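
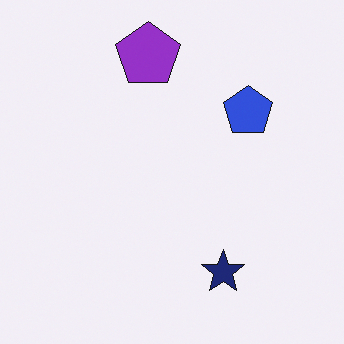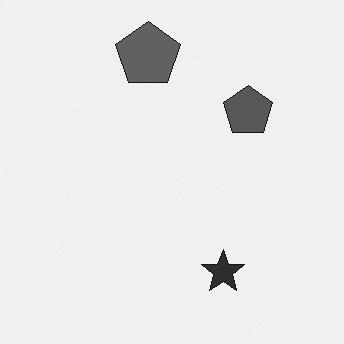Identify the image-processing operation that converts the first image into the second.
Converted to grayscale.

All color is removed — every shape is now a shade of grey.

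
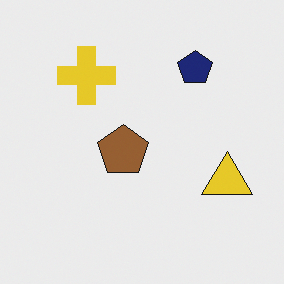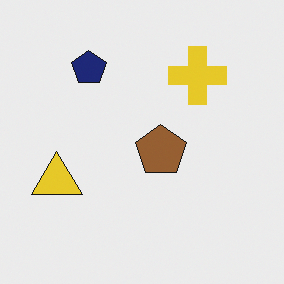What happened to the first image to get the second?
The transformation is: flipped horizontally (left ↔ right).

The yellow triangle is in the right of the first image and the left of the second — shapes on opposite sides of the vertical midline have swapped in a mirror flip.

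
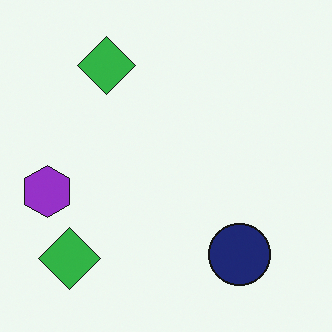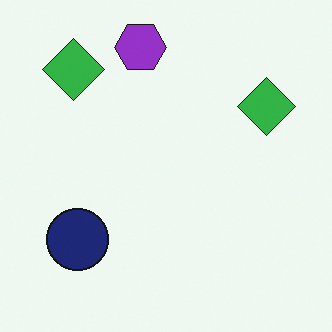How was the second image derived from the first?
Rotated 90° clockwise.

The purple hexagon sits in the left of the first image and the top of the second — consistent with a whole-image 90° clockwise rotation.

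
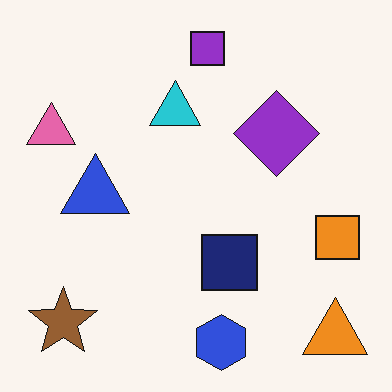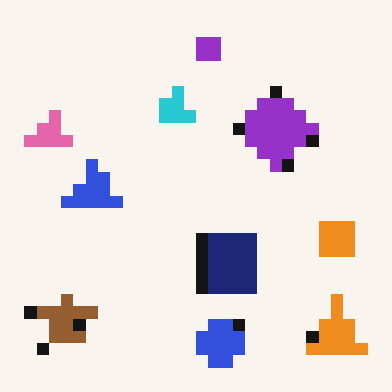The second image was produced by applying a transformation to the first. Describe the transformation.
The transformation is: heavily pixelated into large blocks.

Shapes are reduced to large square blocks; fine edges and outlines are lost — a downscale-then-upscale (mosaic) effect.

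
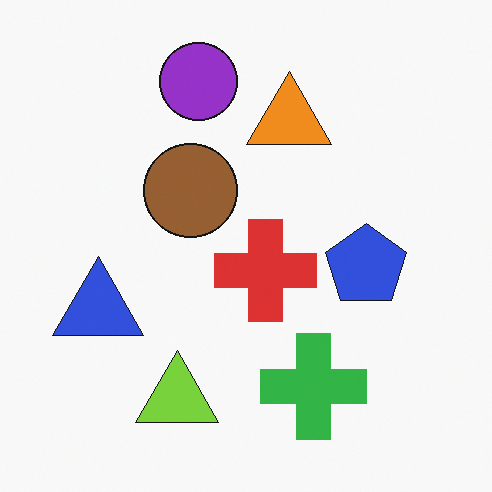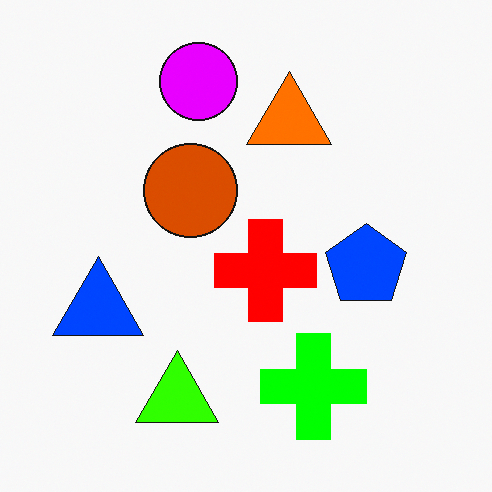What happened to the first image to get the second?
It was heavily oversaturated.

All colors are more vivid — a global saturation change.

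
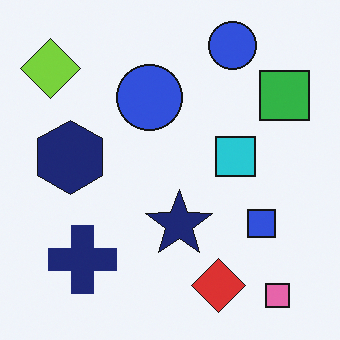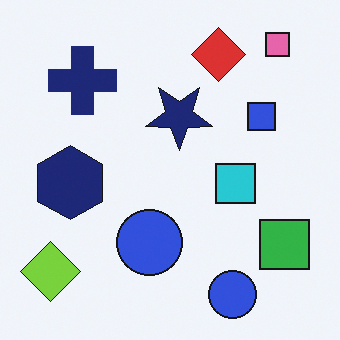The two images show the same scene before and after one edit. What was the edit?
The second image is the first flipped vertically (top ↔ bottom).

The pink square is in the bottom-right of the first image and the top-right of the second — shapes on opposite sides of the horizontal midline have swapped in a mirror flip.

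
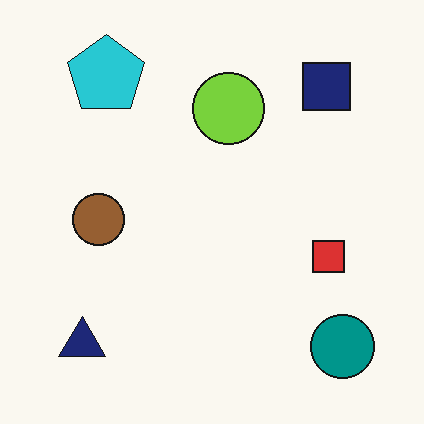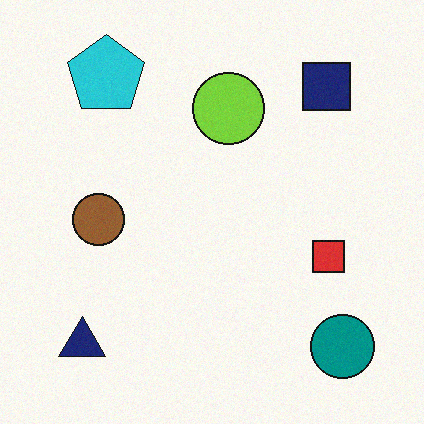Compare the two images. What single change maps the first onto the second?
It was degraded with light additive noise.

Random speckle covers the whole image, including the flat background.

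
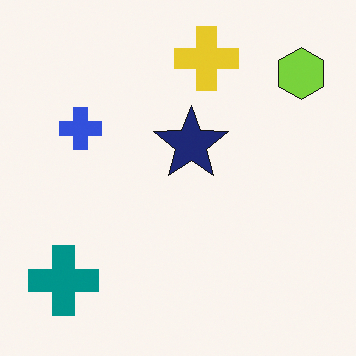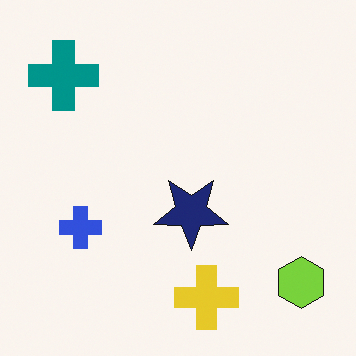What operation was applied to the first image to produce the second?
It was flipped vertically (top ↔ bottom).

The yellow cross is in the top of the first image and the bottom of the second — shapes on opposite sides of the horizontal midline have swapped in a mirror flip.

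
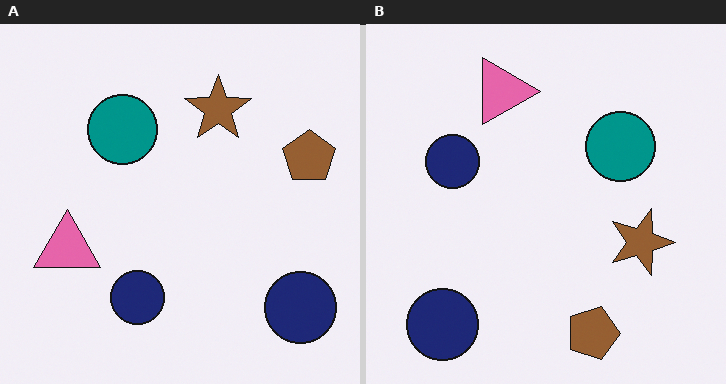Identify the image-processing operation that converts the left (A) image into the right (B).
The image was rotated 90° clockwise.

The brown pentagon sits in the right of the left (A) image and the bottom of the right (B) — consistent with a whole-image 90° clockwise rotation.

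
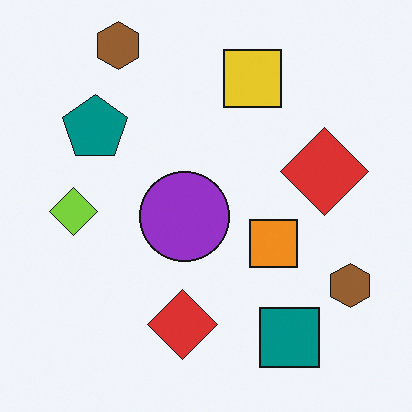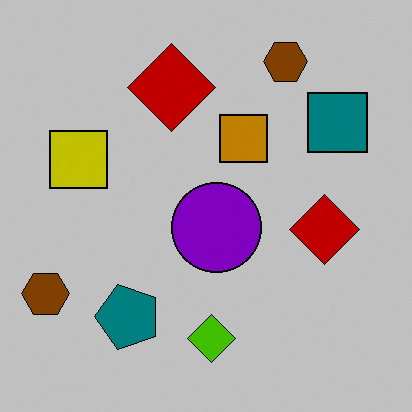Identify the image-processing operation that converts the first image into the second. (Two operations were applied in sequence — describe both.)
The image was rotated 90° counter-clockwise, then aggressively posterized.

The teal square sits in the bottom-right of the first image and the top-right of the second — consistent with a whole-image 90° counter-clockwise rotation. Each flat color has snapped to a coarser quantized level — most visibly, the near-white background has dropped to a flat grey.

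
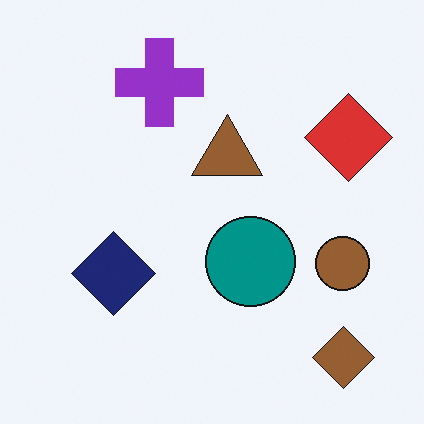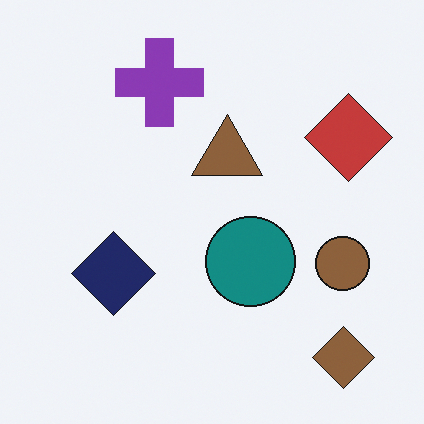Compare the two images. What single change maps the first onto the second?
It was slightly desaturated.

All colors are more muted and greyish — a global saturation change.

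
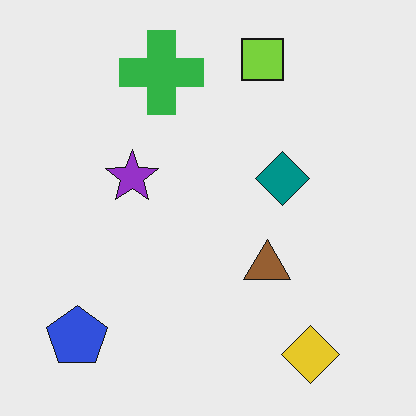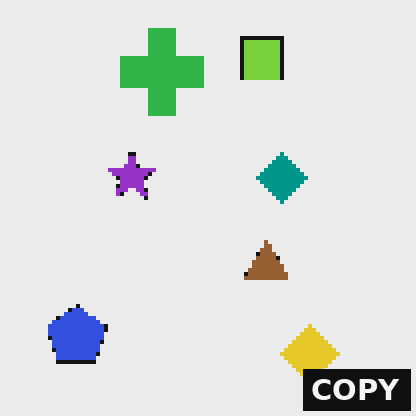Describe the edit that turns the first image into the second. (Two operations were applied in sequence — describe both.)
Mildly pixelated, then watermarked with the text "COPY" in the lower-right corner.

Shapes are reduced to large square blocks; fine edges and outlines are lost — a downscale-then-upscale (mosaic) effect. A dark label reading "COPY" appears in the lower-right corner.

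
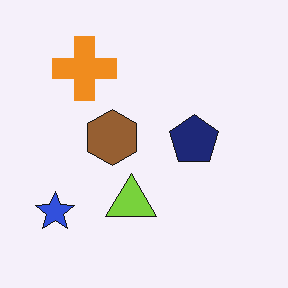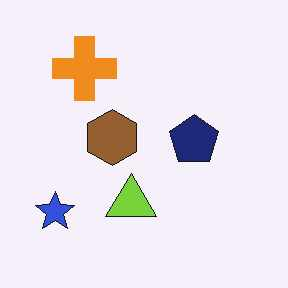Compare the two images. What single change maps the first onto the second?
JPEG-compressed with visible artifacts.

Blocky 8×8 compression artifacts appear around shape edges and the flat background shows ringing — characteristic JPEG degradation.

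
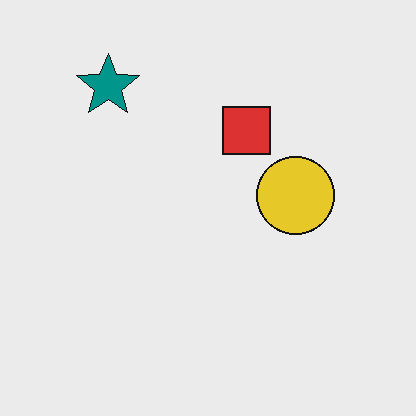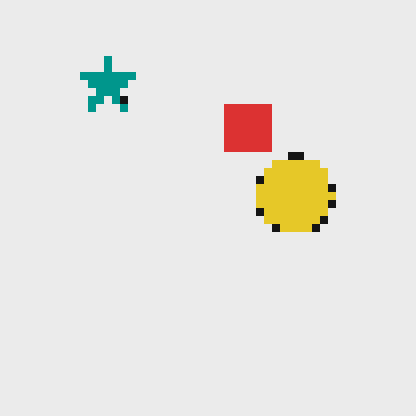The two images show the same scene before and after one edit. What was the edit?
The transformation is: moderately pixelated.

Shapes are reduced to large square blocks; fine edges and outlines are lost — a downscale-then-upscale (mosaic) effect.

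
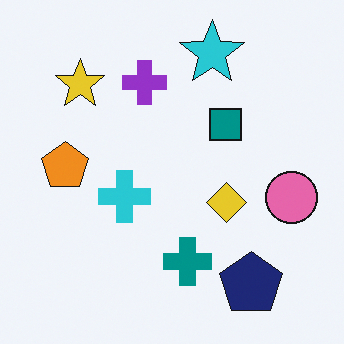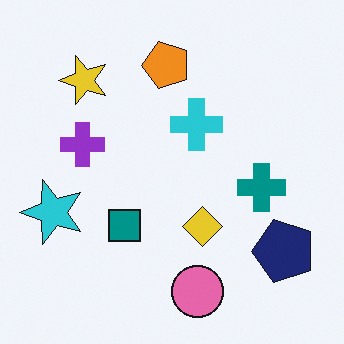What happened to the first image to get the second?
The second image is the first transposed (reflected across the top-left ↔ bottom-right diagonal).

Shapes have swapped their row and column positions — what was in the top-right is now in the bottom-left — a diagonal reflection.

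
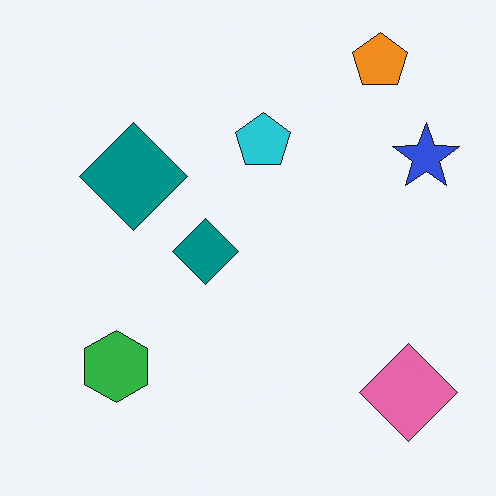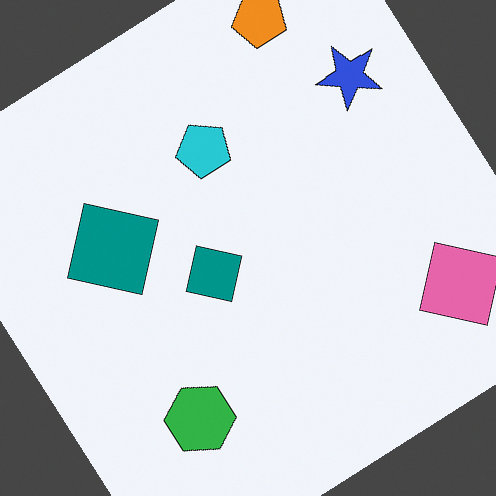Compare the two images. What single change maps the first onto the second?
Rotated counter-clockwise by a large amount — several tens of degrees.

Every shape is tilted by the same angle and the image corners show triangular fill wedges — a whole-image rotation by a non-right angle.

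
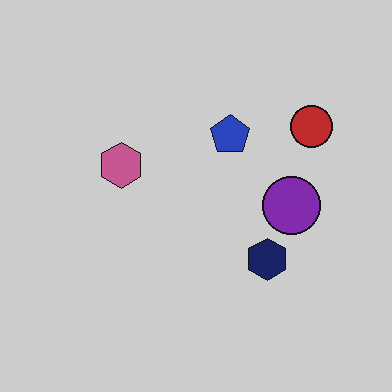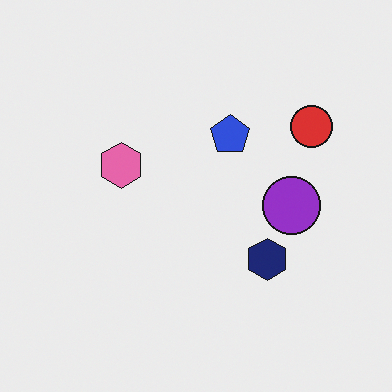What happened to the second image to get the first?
The transformation is: darkened a little.

Every pixel — background and shapes alike — is uniformly darkened.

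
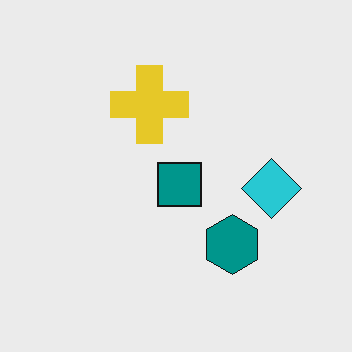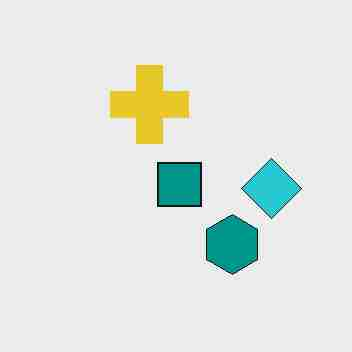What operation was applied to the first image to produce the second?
Degraded with heavy JPEG compression.

Blocky 8×8 compression artifacts appear around shape edges and the flat background shows ringing — characteristic JPEG degradation.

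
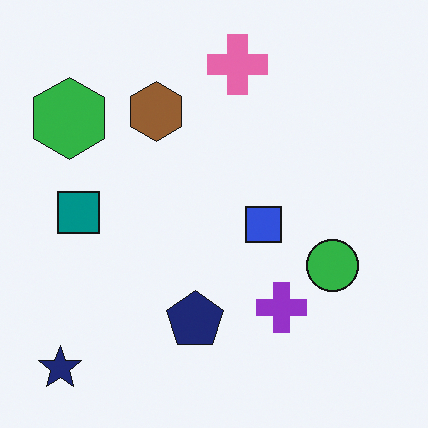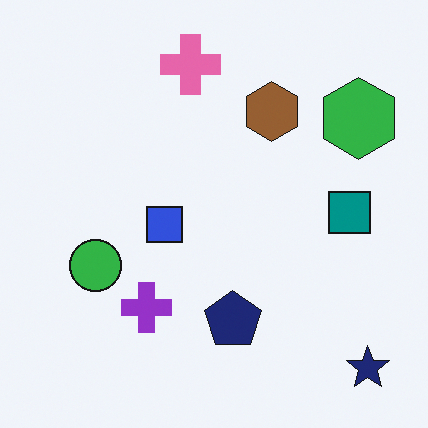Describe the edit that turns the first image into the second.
Flipped horizontally (left ↔ right).

The navy star is in the bottom-left of the first image and the bottom-right of the second — shapes on opposite sides of the vertical midline have swapped in a mirror flip.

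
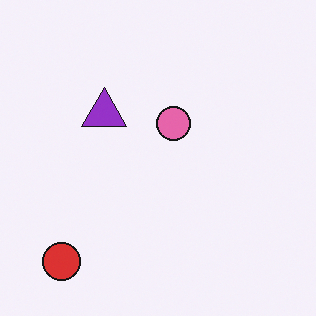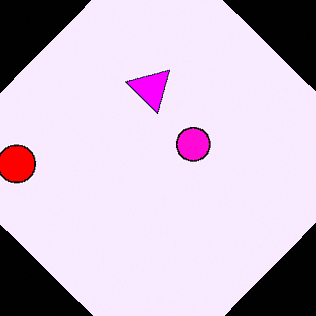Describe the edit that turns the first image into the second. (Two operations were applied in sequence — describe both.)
The transformation is: rotated clockwise by a large amount — several tens of degrees, then heavily oversaturated.

Every shape is tilted by the same angle and the image corners show triangular fill wedges — a whole-image rotation by a non-right angle. All colors are more vivid — a global saturation change.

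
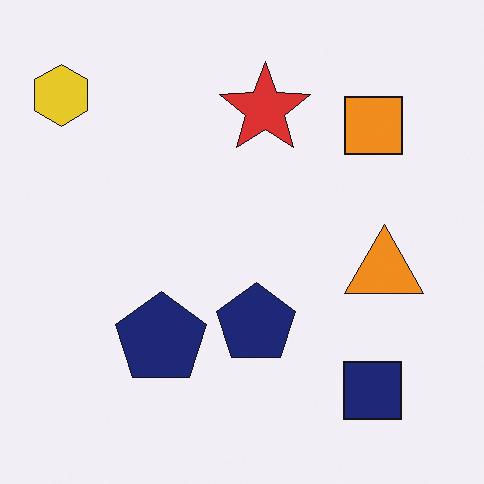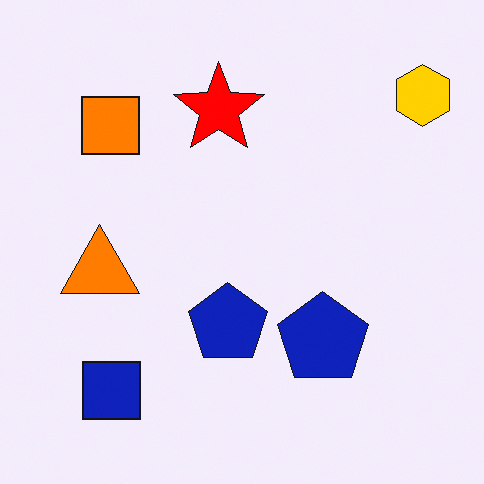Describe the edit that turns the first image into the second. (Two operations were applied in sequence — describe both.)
It was flipped horizontally (left ↔ right), then heavily oversaturated.

The yellow hexagon is in the top-left of the first image and the top-right of the second — shapes on opposite sides of the vertical midline have swapped in a mirror flip. All colors are more vivid — a global saturation change.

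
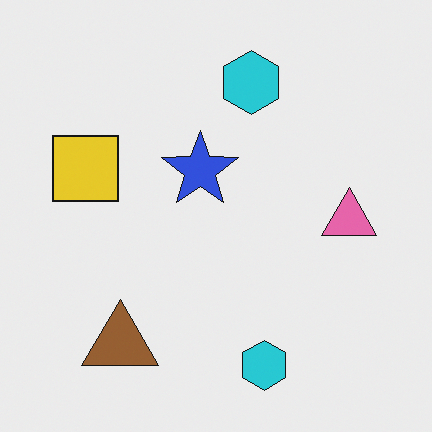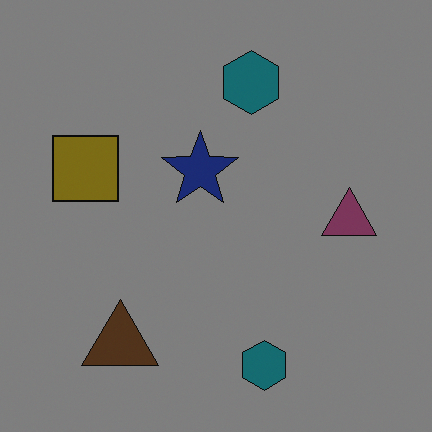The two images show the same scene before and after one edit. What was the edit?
It was noticeably darkened.

Every pixel — background and shapes alike — is uniformly darkened.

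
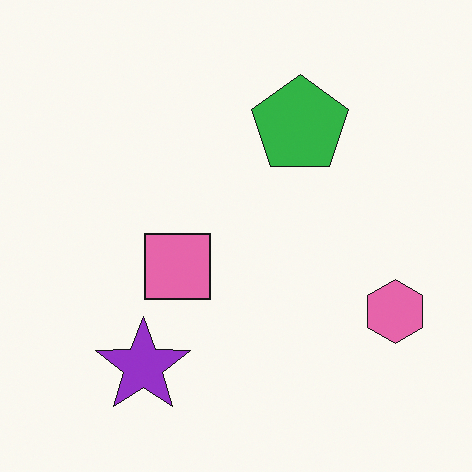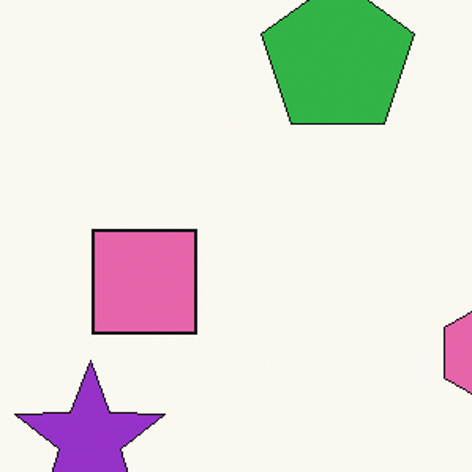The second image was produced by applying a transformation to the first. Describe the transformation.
The transformation is: cropped to a modestly smaller region and rescaled.

The visible shapes are larger and the field of view is narrower; shapes near the original edges may be partly or wholly outside the frame — a crop-and-rescale.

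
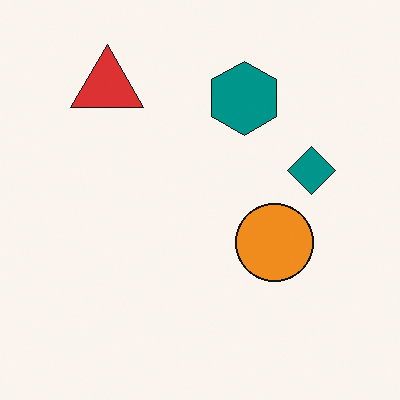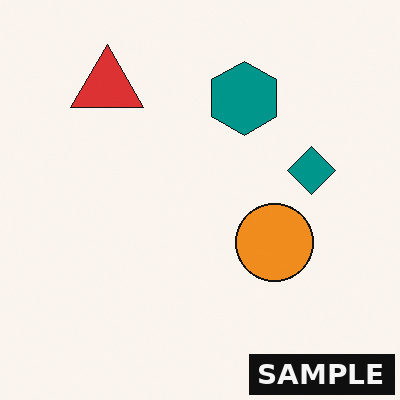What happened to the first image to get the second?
The transformation is: watermarked with the text "SAMPLE" in the lower-right corner.

A dark label reading "SAMPLE" appears in the lower-right corner.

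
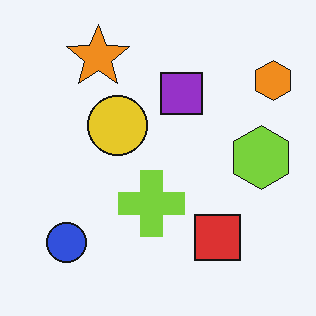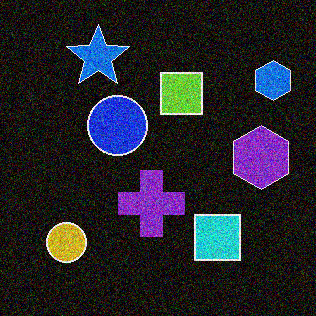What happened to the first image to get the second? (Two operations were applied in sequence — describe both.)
The second image is the first color-inverted (negative), then degraded with heavy additive noise.

The light background has become dark and every shape's color is its complement — a photographic negative. Random speckle covers the whole image, including the flat background.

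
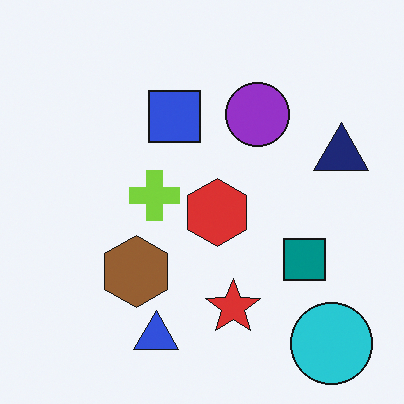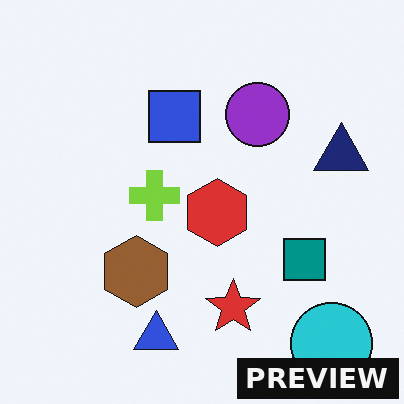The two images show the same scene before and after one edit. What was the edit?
The second image is the first watermarked with the text "PREVIEW" in the lower-right corner.

A dark label reading "PREVIEW" appears in the lower-right corner.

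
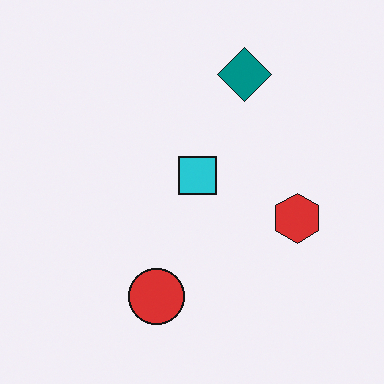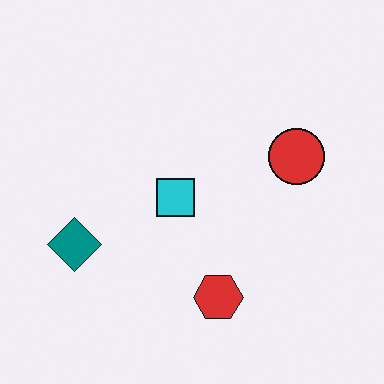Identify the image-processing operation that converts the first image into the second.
The second image is the first transposed (reflected across the top-left ↔ bottom-right diagonal).

Shapes have swapped their row and column positions — what was in the top-right is now in the bottom-left — a diagonal reflection.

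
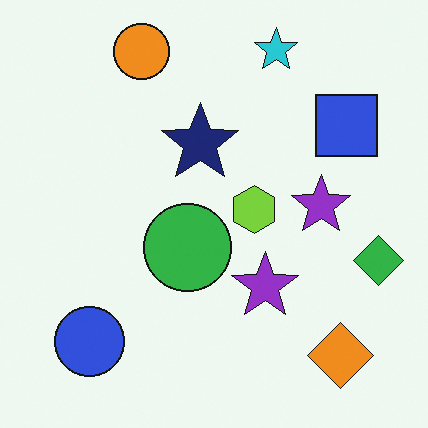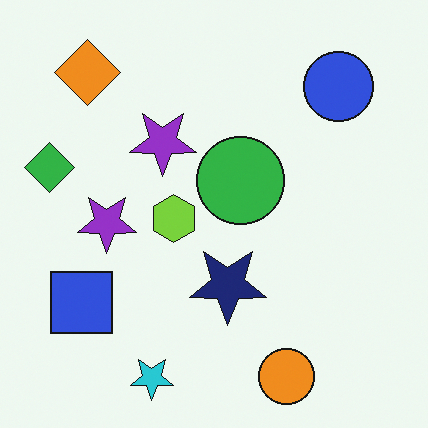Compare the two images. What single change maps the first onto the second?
Rotated 180°.

The orange diamond sits in the bottom-right of the first image and the top-left of the second — consistent with a whole-image 180° rotation.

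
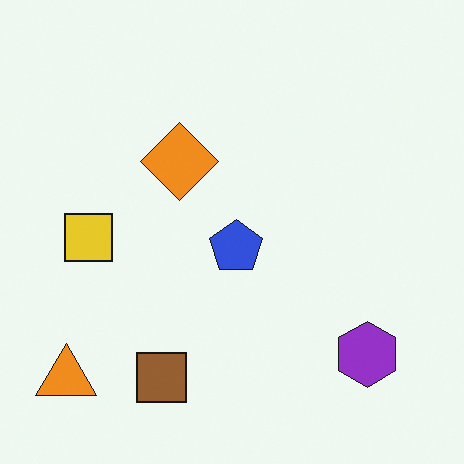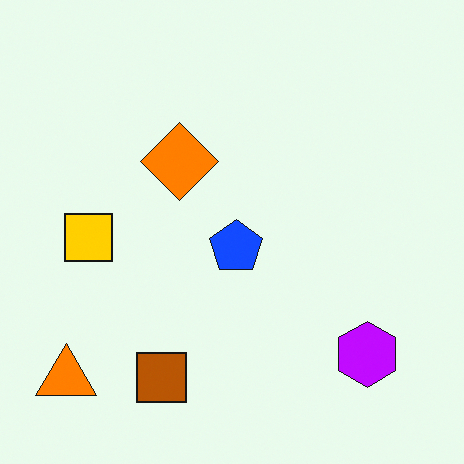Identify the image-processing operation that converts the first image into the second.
It was heavily oversaturated.

All colors are more vivid — a global saturation change.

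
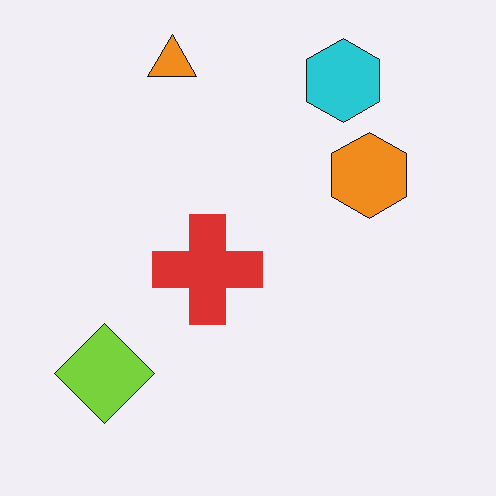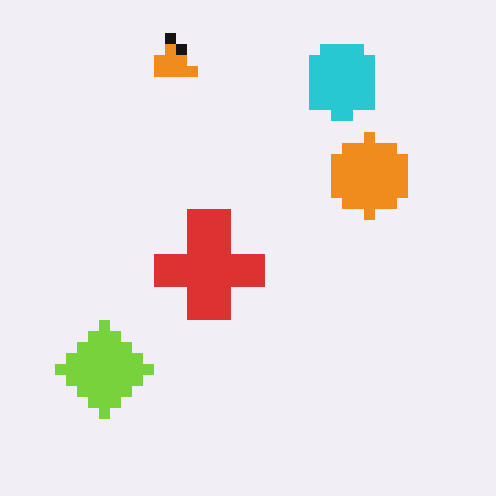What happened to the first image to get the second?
The second image is the first heavily pixelated into large blocks.

Shapes are reduced to large square blocks; fine edges and outlines are lost — a downscale-then-upscale (mosaic) effect.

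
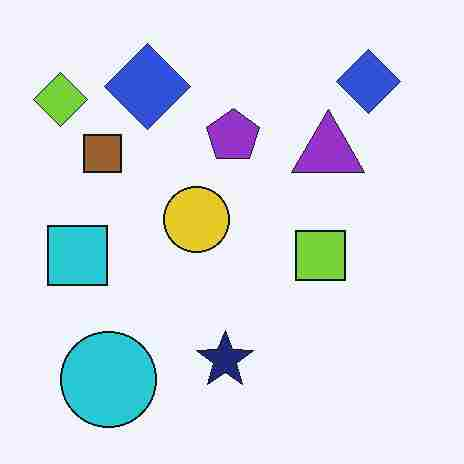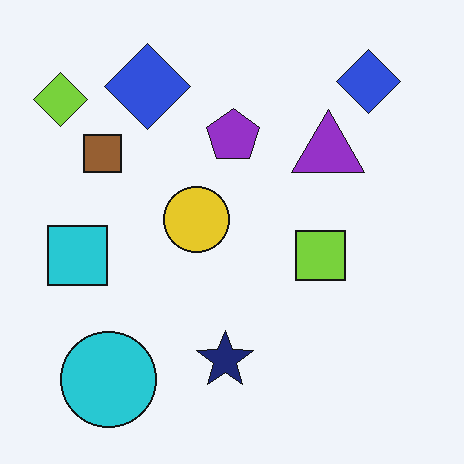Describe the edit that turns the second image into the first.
Degraded with heavy JPEG compression.

Blocky 8×8 compression artifacts appear around shape edges and the flat background shows ringing — characteristic JPEG degradation.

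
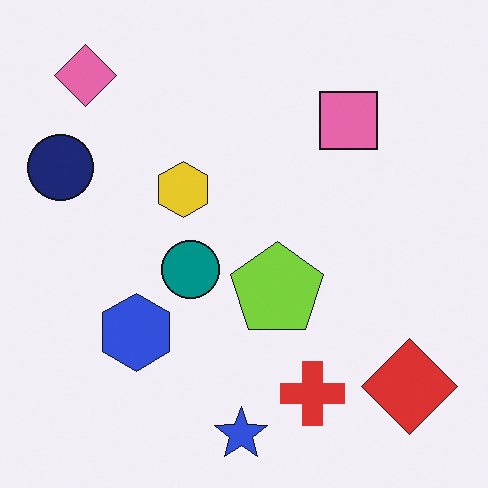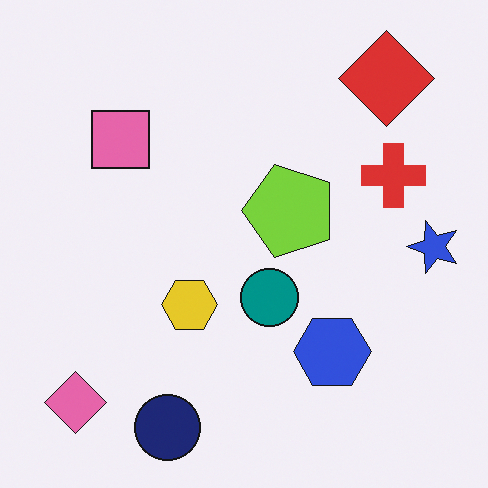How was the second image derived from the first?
The second image is the first rotated 90° counter-clockwise.

The pink diamond sits in the top-left of the first image and the bottom-left of the second — consistent with a whole-image 90° counter-clockwise rotation.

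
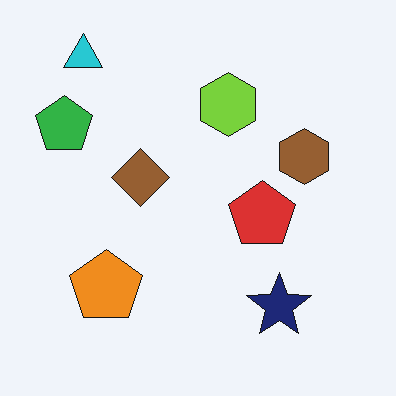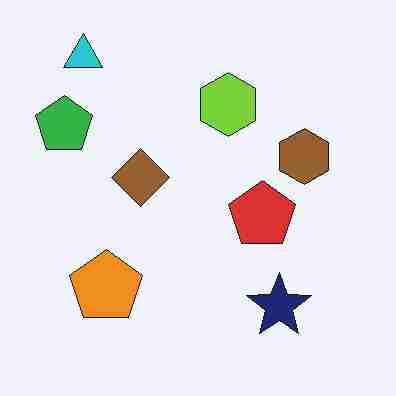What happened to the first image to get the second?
This is the original image heavily JPEG-compressed with obvious blocking artifacts.

Blocky 8×8 compression artifacts appear around shape edges and the flat background shows ringing — characteristic JPEG degradation.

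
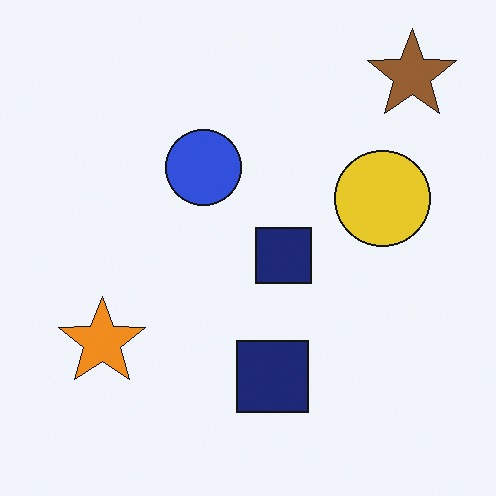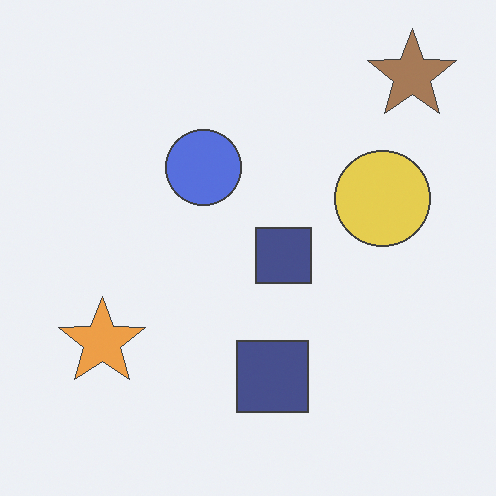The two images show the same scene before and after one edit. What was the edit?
It was given slightly reduced contrast.

Tones are pushed toward mid-grey across the whole image — a global contrast change.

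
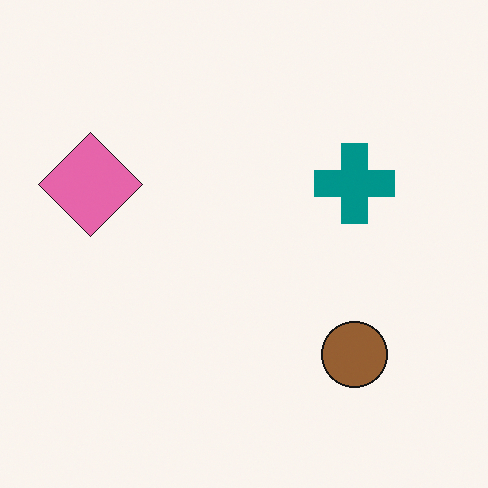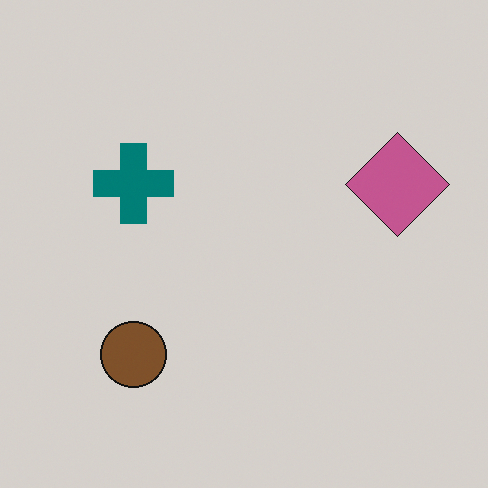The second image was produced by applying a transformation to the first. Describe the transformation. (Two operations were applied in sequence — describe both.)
Flipped horizontally (left ↔ right), then slightly darkened.

The pink diamond is in the left of the first image and the right of the second — shapes on opposite sides of the vertical midline have swapped in a mirror flip. Every pixel — background and shapes alike — is uniformly darkened.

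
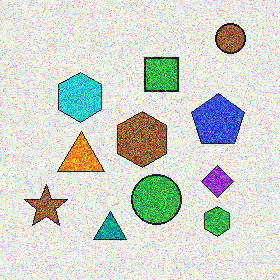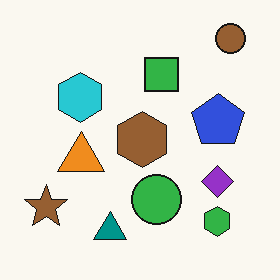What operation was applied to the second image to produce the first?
Degraded with heavy additive noise.

Random speckle covers the whole image, including the flat background.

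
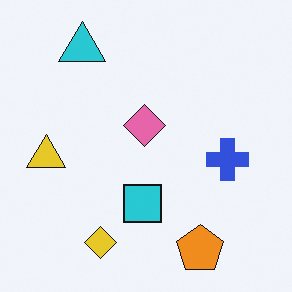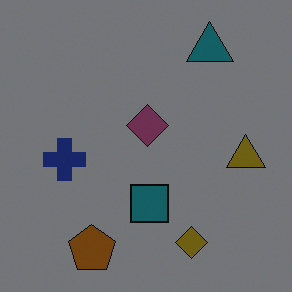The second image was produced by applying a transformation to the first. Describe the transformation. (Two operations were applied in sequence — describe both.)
This is the original image substantially darkened, then flipped horizontally (left ↔ right).

Every pixel — background and shapes alike — is uniformly darkened. The yellow triangle is in the left of the first image and the right of the second — shapes on opposite sides of the vertical midline have swapped in a mirror flip.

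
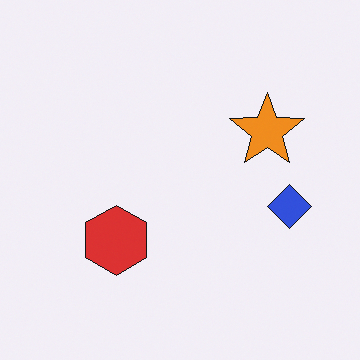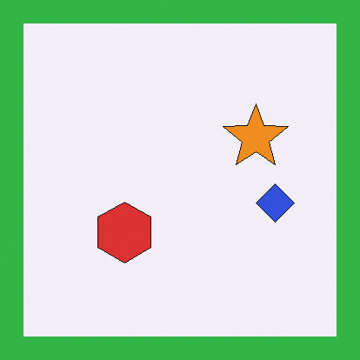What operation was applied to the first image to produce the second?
It was framed with a green border.

A solid green frame runs around the edge of the second image, with the content slightly shrunk inside it.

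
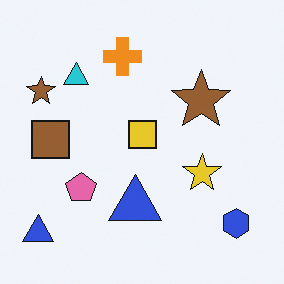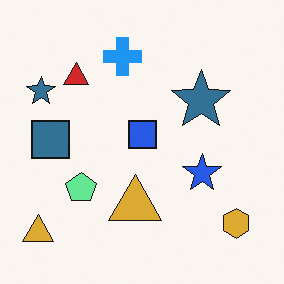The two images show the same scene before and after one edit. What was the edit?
The transformation is: hue-shifted by a large amount.

Every shape's color has rotated by the same amount around the hue wheel — a uniform hue shift.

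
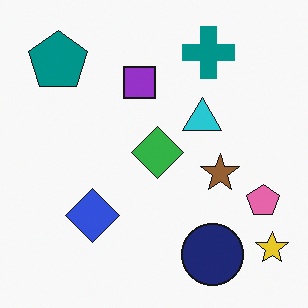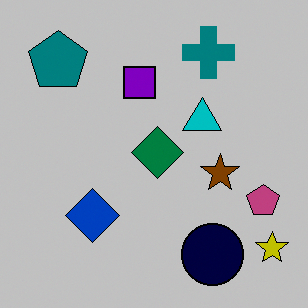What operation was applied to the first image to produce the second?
Aggressively posterized.

Each flat color has snapped to a coarser quantized level — most visibly, the near-white background has dropped to a flat grey.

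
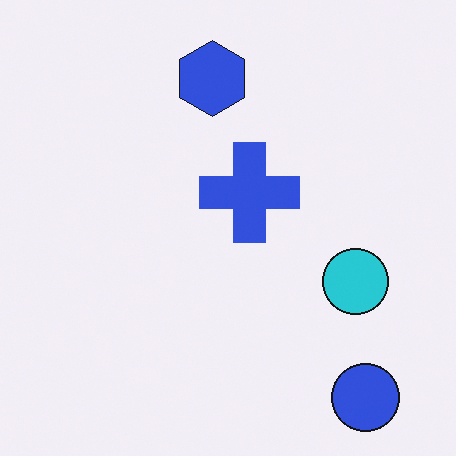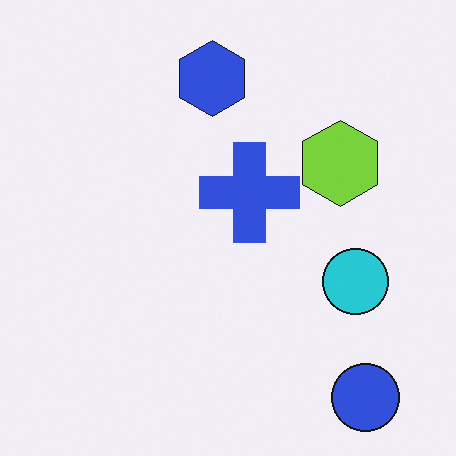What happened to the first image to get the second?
The second image is the first overlaid with an additional lime hexagon.

A lime hexagon appears in the second image that is absent from the first.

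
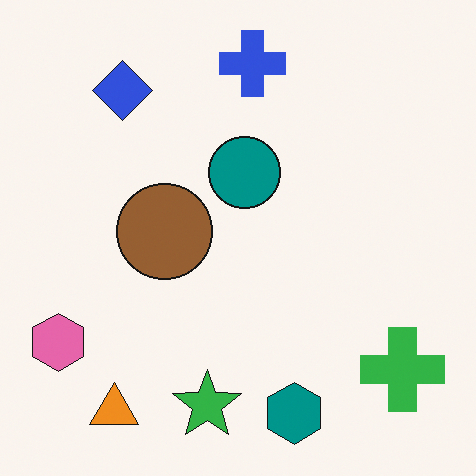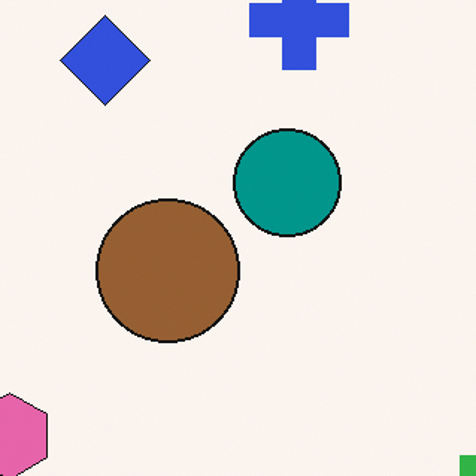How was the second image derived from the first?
Cropped to a modestly smaller region and rescaled.

The visible shapes are larger and the field of view is narrower; shapes near the original edges may be partly or wholly outside the frame — a crop-and-rescale.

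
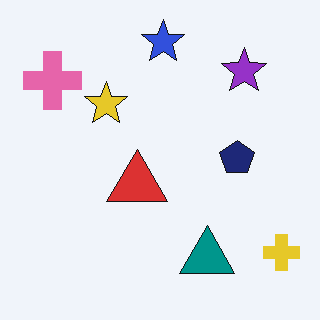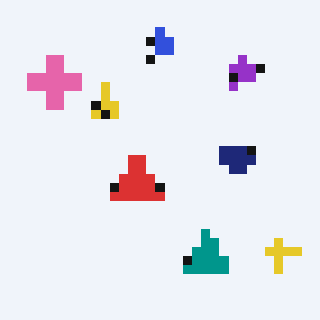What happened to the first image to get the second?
The second image is the first heavily pixelated into large blocks.

Shapes are reduced to large square blocks; fine edges and outlines are lost — a downscale-then-upscale (mosaic) effect.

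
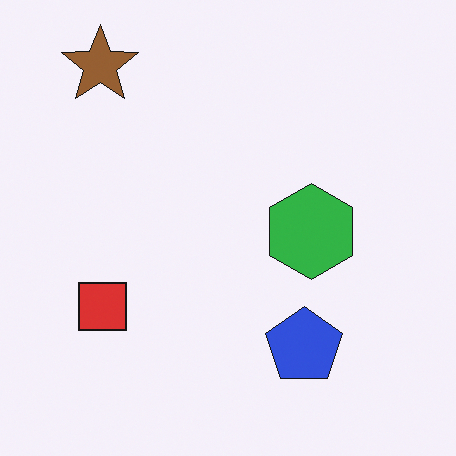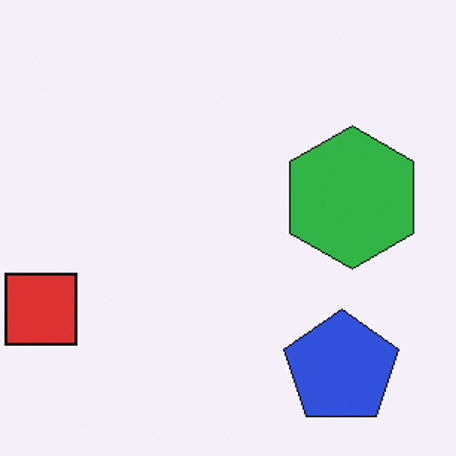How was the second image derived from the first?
The second image is the first cropped to a modestly smaller region and rescaled.

The visible shapes are larger and the field of view is narrower; shapes near the original edges may be partly or wholly outside the frame — a crop-and-rescale.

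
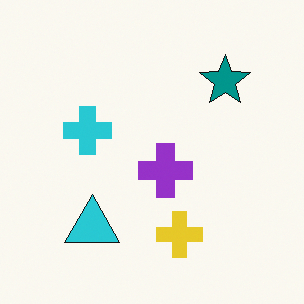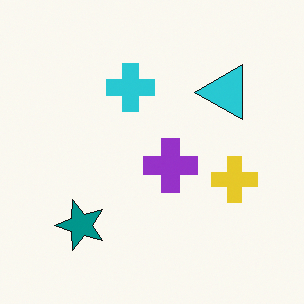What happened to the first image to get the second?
The image was transposed (reflected across the top-left ↔ bottom-right diagonal).

Shapes have swapped their row and column positions — what was in the top-right is now in the bottom-left — a diagonal reflection.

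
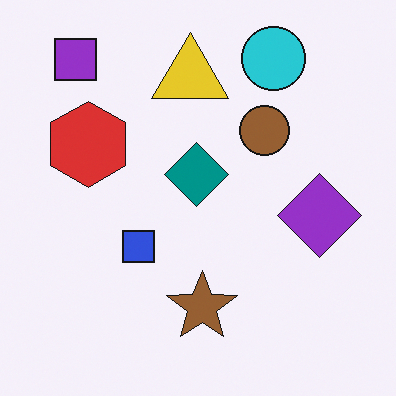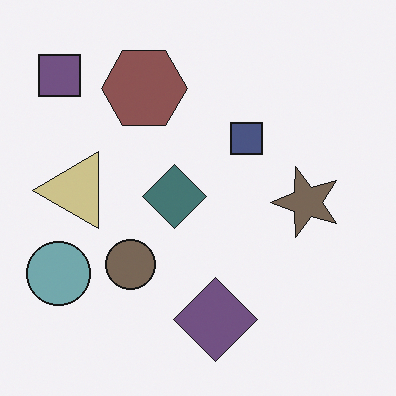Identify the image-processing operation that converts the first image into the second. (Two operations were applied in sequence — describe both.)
The second image is the first transposed (reflected across the top-left ↔ bottom-right diagonal), then heavily desaturated.

Shapes have swapped their row and column positions — what was in the top-right is now in the bottom-left — a diagonal reflection. All colors are more muted and greyish — a global saturation change.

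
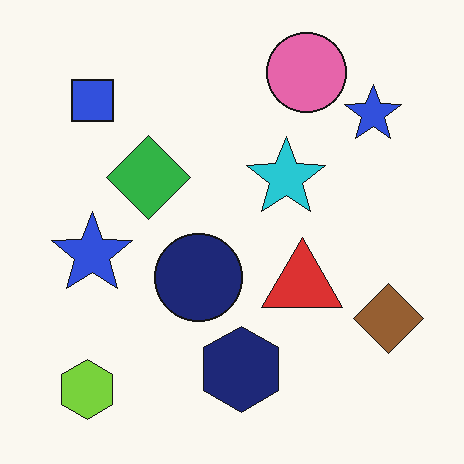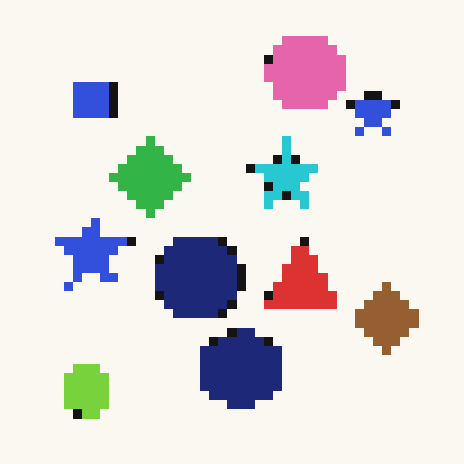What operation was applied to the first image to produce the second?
The second image is the first heavily pixelated into large blocks.

Shapes are reduced to large square blocks; fine edges and outlines are lost — a downscale-then-upscale (mosaic) effect.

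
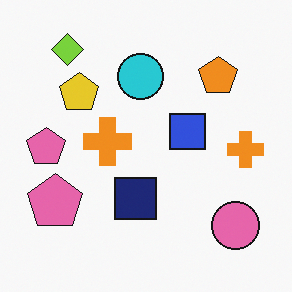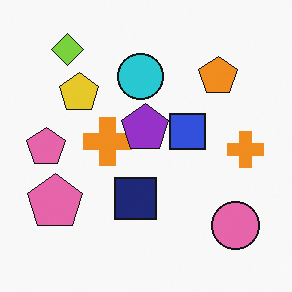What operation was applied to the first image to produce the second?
The image was overlaid with an additional purple pentagon.

A purple pentagon appears in the second image that is absent from the first.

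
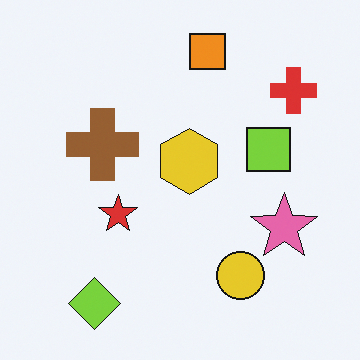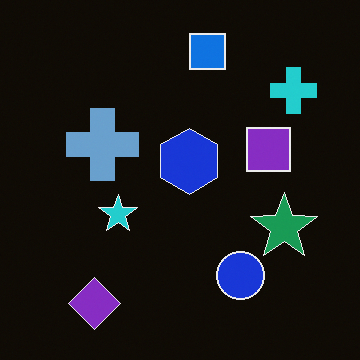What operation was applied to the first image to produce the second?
This is the original image color-inverted (negative).

The light background has become dark and every shape's color is its complement — a photographic negative.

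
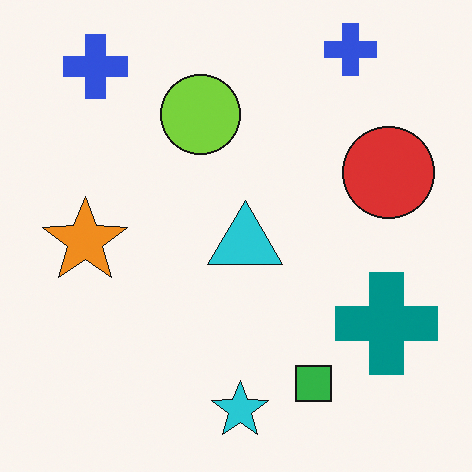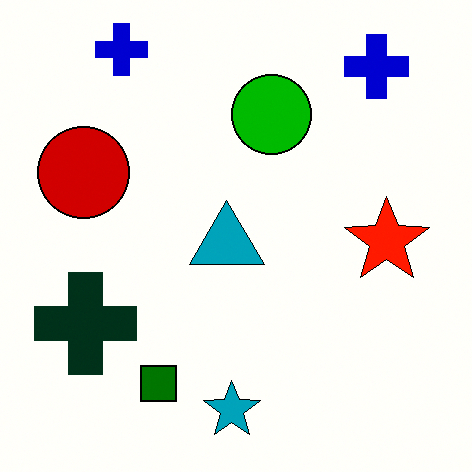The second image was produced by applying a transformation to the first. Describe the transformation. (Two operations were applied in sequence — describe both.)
Given much higher contrast, then flipped horizontally (left ↔ right).

Tones are pushed away from mid-grey across the whole image — a global contrast change. The red circle is in the right of the first image and the left of the second — shapes on opposite sides of the vertical midline have swapped in a mirror flip.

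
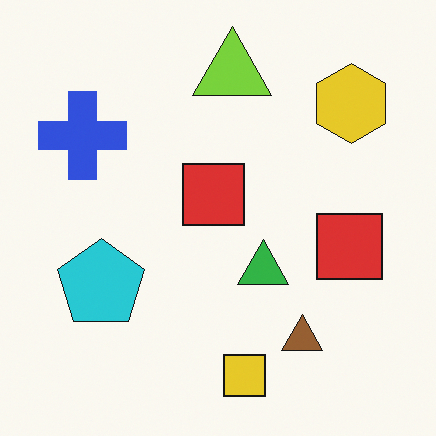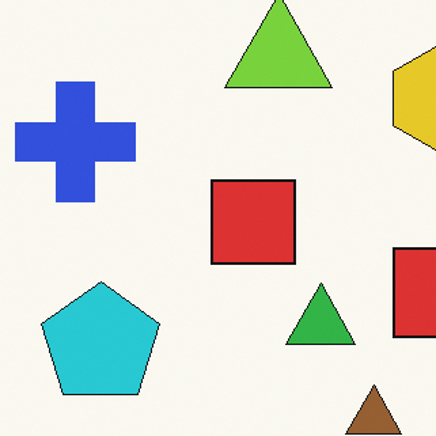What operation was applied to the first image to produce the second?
Cropped to a modestly smaller region and rescaled.

The visible shapes are larger and the field of view is narrower; shapes near the original edges may be partly or wholly outside the frame — a crop-and-rescale.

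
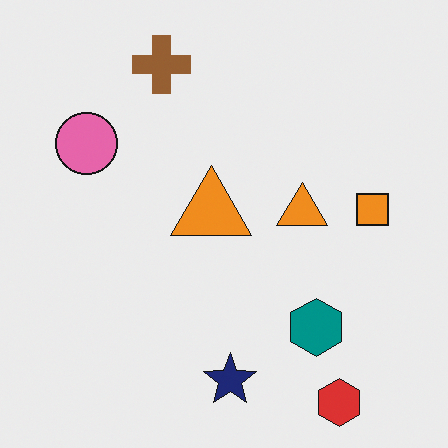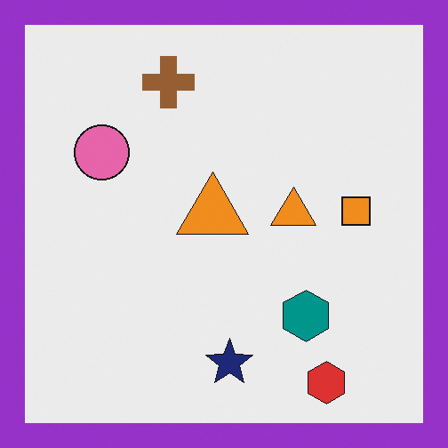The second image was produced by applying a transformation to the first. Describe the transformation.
This is the original image framed with a purple border.

A solid purple frame runs around the edge of the second image, with the content slightly shrunk inside it.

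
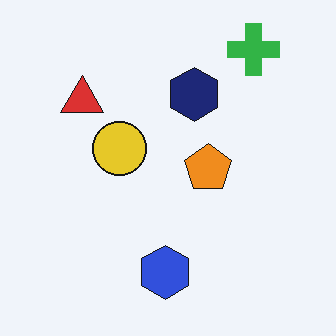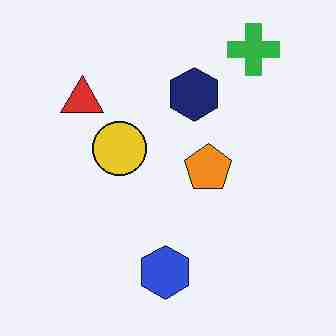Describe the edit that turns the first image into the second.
This is the original image heavily JPEG-compressed with obvious blocking artifacts.

Blocky 8×8 compression artifacts appear around shape edges and the flat background shows ringing — characteristic JPEG degradation.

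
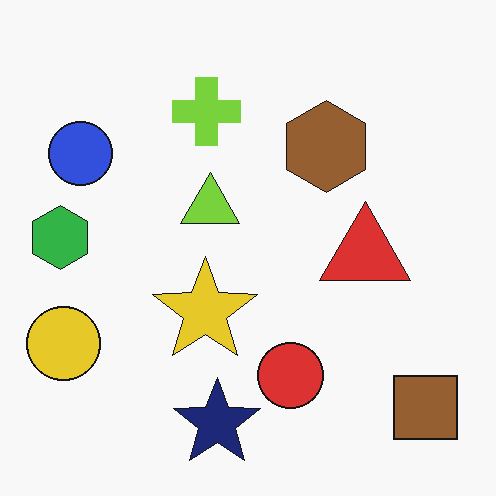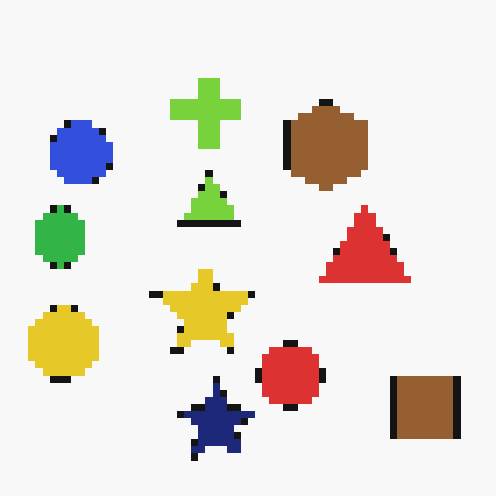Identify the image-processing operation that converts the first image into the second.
The second image is the first pixelated into visible square blocks.

Shapes are reduced to large square blocks; fine edges and outlines are lost — a downscale-then-upscale (mosaic) effect.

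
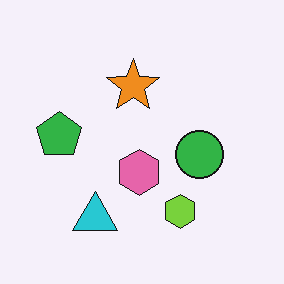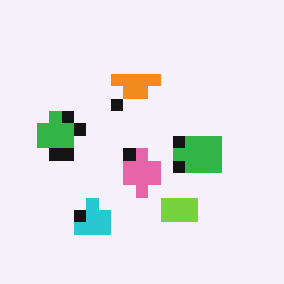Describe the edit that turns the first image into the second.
It was coarsely pixelated.

Shapes are reduced to large square blocks; fine edges and outlines are lost — a downscale-then-upscale (mosaic) effect.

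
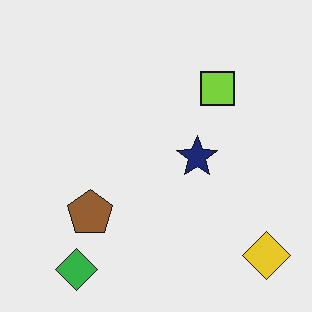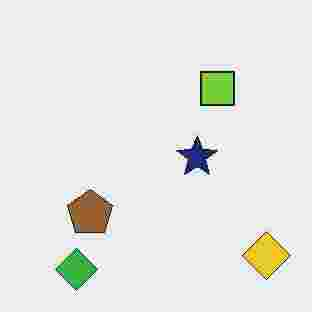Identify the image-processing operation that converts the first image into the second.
The image was heavily JPEG-compressed with obvious blocking artifacts.

Blocky 8×8 compression artifacts appear around shape edges and the flat background shows ringing — characteristic JPEG degradation.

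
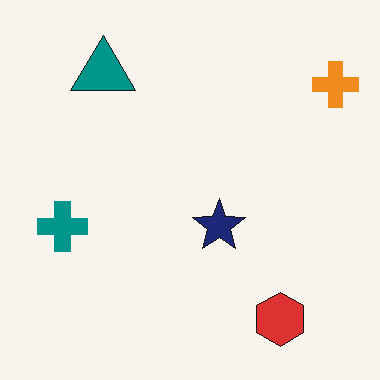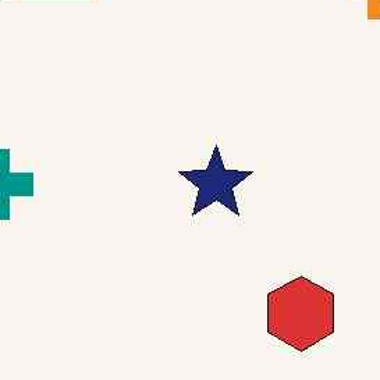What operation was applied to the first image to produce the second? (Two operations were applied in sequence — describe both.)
The transformation is: JPEG-compressed with visible artifacts, then cropped slightly and scaled back up.

Blocky 8×8 compression artifacts appear around shape edges and the flat background shows ringing — characteristic JPEG degradation. The visible shapes are larger and the field of view is narrower; shapes near the original edges may be partly or wholly outside the frame — a crop-and-rescale.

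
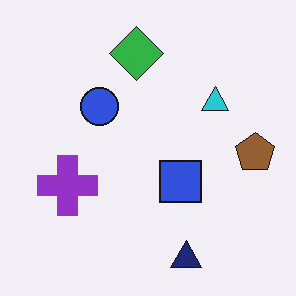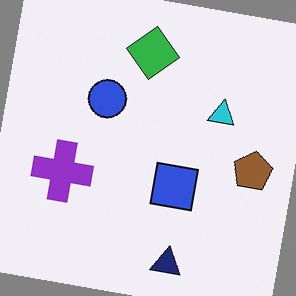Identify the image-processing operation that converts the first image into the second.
This is the original image rotated clockwise by a few degrees.

Every shape is tilted by the same angle and the image corners show triangular fill wedges — a whole-image rotation by a non-right angle.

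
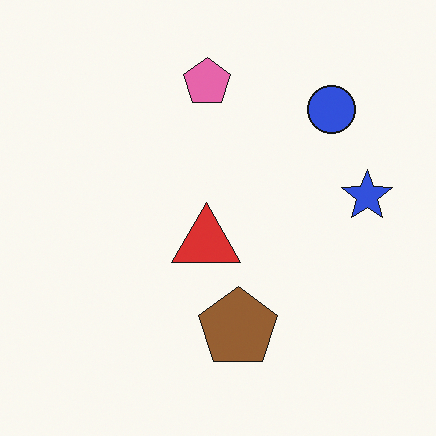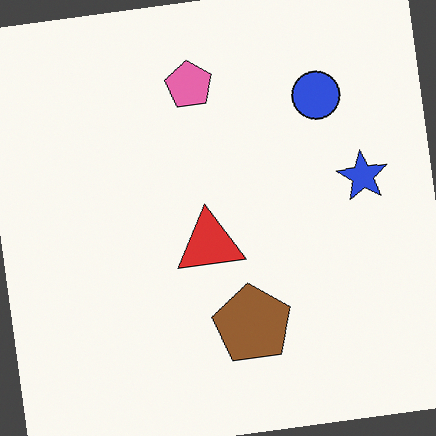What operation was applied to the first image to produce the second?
Rotated counter-clockwise by a few degrees.

Every shape is tilted by the same angle and the image corners show triangular fill wedges — a whole-image rotation by a non-right angle.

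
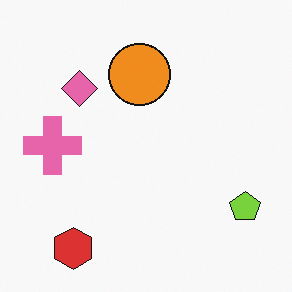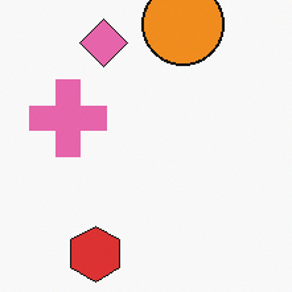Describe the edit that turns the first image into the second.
The second image is the first cropped slightly and scaled back up.

The visible shapes are larger and the field of view is narrower; shapes near the original edges may be partly or wholly outside the frame — a crop-and-rescale.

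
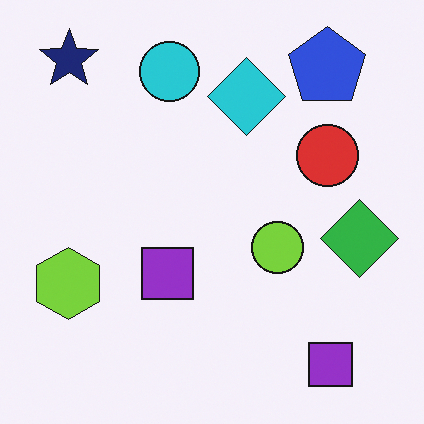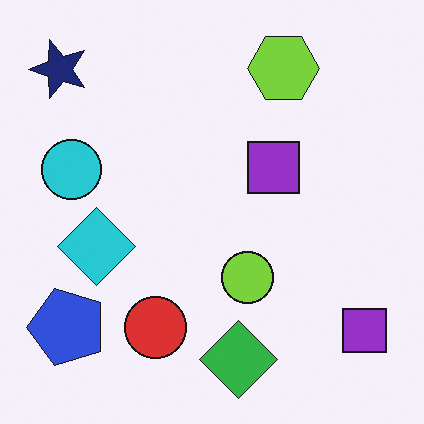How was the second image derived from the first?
This is the original image transposed (reflected across the top-left ↔ bottom-right diagonal).

Shapes have swapped their row and column positions — what was in the top-right is now in the bottom-left — a diagonal reflection.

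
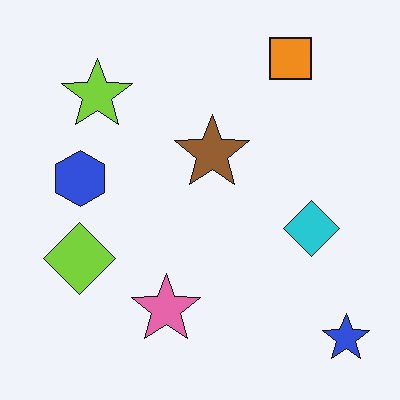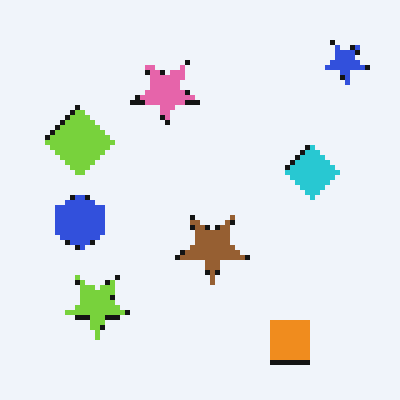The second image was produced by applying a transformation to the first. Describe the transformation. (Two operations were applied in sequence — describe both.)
The second image is the first lightly pixelated (a mild mosaic effect), then flipped vertically (top ↔ bottom).

Shapes are reduced to large square blocks; fine edges and outlines are lost — a downscale-then-upscale (mosaic) effect. The orange square is in the top-right of the first image and the bottom-right of the second — shapes on opposite sides of the horizontal midline have swapped in a mirror flip.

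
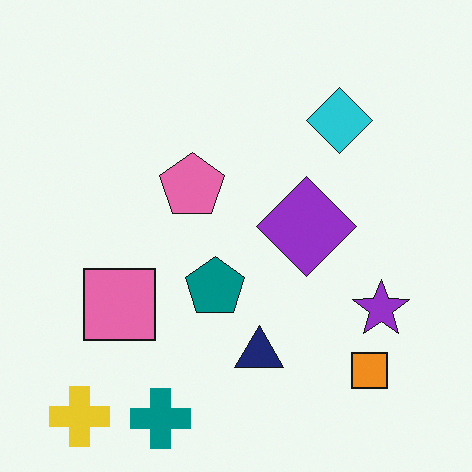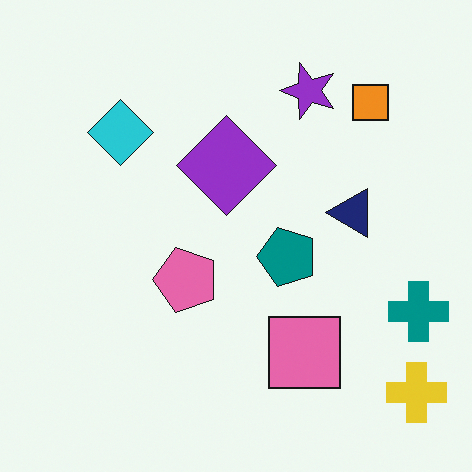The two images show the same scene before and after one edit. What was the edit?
The image was rotated 90° counter-clockwise.

The yellow cross sits in the bottom-left of the first image and the bottom-right of the second — consistent with a whole-image 90° counter-clockwise rotation.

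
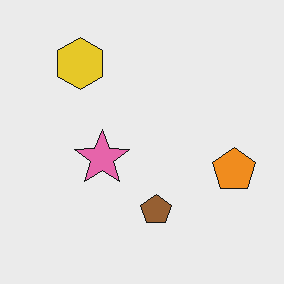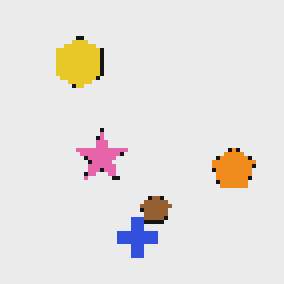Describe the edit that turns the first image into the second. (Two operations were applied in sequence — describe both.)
Lightly pixelated (a mild mosaic effect), then overlaid with an additional blue cross.

Shapes are reduced to large square blocks; fine edges and outlines are lost — a downscale-then-upscale (mosaic) effect. A blue cross appears in the second image that is absent from the first.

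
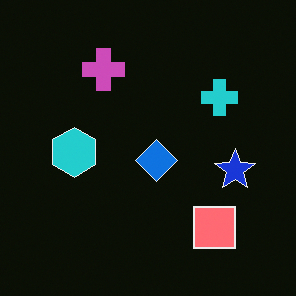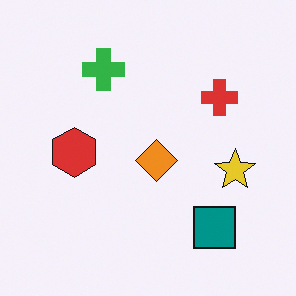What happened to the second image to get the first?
It was color-inverted (negative).

The light background has become dark and every shape's color is its complement — a photographic negative.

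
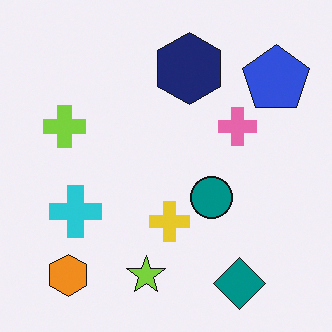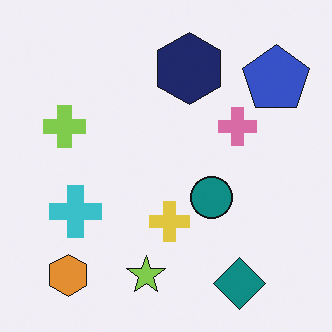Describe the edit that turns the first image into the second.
The image was slightly desaturated.

All colors are more muted and greyish — a global saturation change.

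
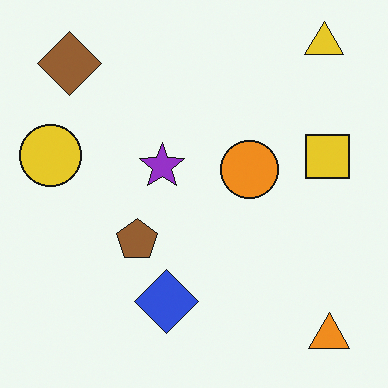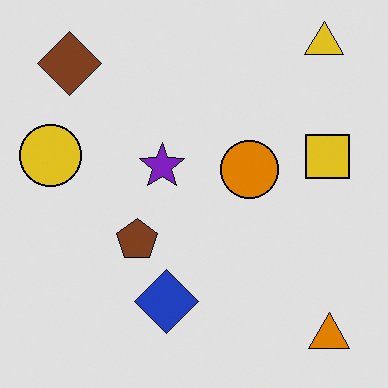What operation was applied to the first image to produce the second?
This is the original image posterized to a reduced palette.

Each flat color has snapped to a coarser quantized level — most visibly, the near-white background has dropped to a flat grey.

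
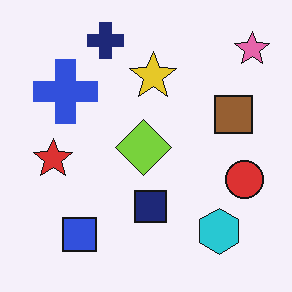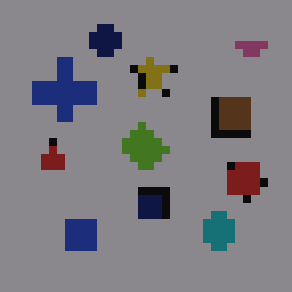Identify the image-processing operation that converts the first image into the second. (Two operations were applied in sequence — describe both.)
This is the original image substantially darkened, then pixelated into visible square blocks.

Every pixel — background and shapes alike — is uniformly darkened. Shapes are reduced to large square blocks; fine edges and outlines are lost — a downscale-then-upscale (mosaic) effect.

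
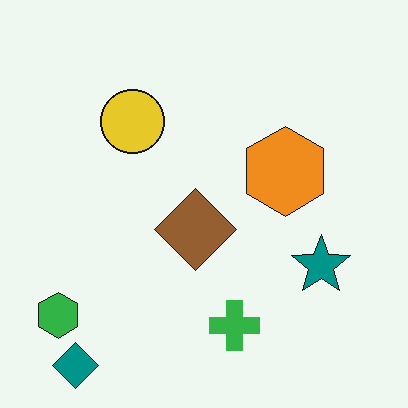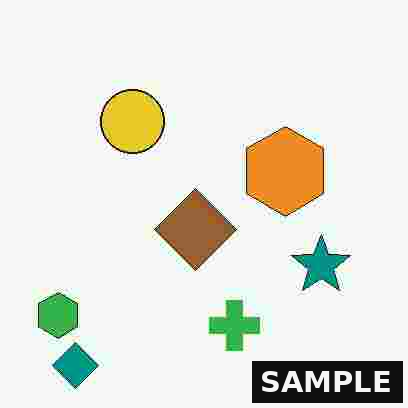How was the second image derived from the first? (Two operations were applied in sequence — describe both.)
This is the original image degraded with heavy JPEG compression, then watermarked with the text "SAMPLE" in the lower-right corner.

Blocky 8×8 compression artifacts appear around shape edges and the flat background shows ringing — characteristic JPEG degradation. A dark label reading "SAMPLE" appears in the lower-right corner.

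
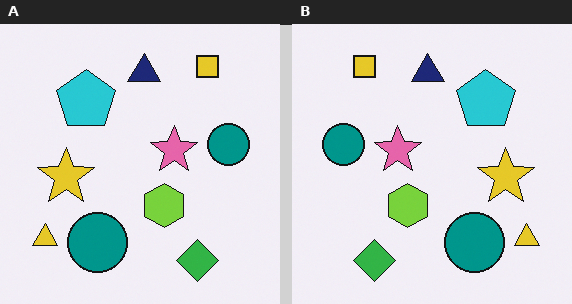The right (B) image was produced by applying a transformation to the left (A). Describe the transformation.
This is the original image flipped horizontally (left ↔ right).

The yellow triangle is in the bottom-left of the left (A) image and the bottom-right of the right (B) — shapes on opposite sides of the vertical midline have swapped in a mirror flip.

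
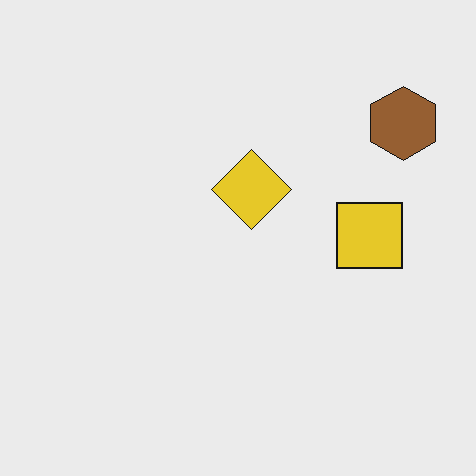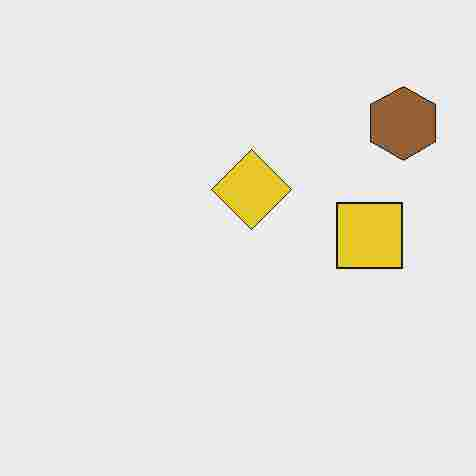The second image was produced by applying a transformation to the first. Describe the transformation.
The image was heavily JPEG-compressed with obvious blocking artifacts.

Blocky 8×8 compression artifacts appear around shape edges and the flat background shows ringing — characteristic JPEG degradation.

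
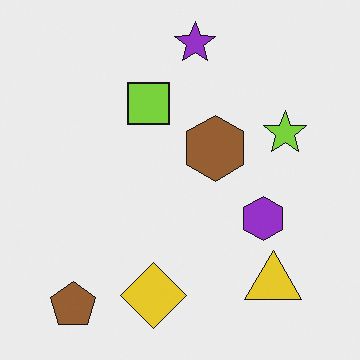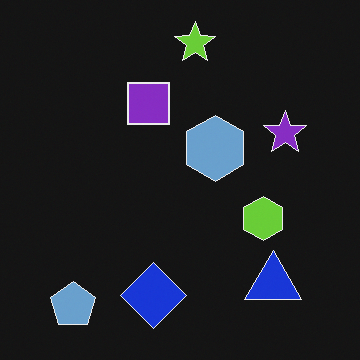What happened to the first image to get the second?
This is the original image color-inverted (negative).

The light background has become dark and every shape's color is its complement — a photographic negative.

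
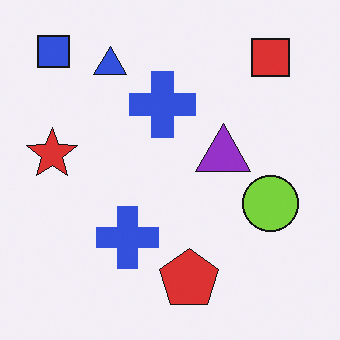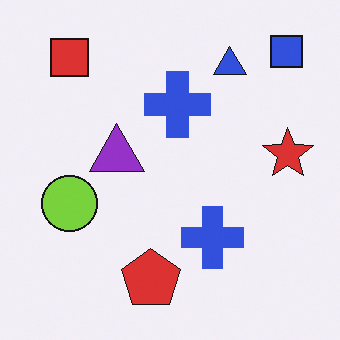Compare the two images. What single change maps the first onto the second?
This is the original image flipped horizontally (left ↔ right).

The red star is in the left of the first image and the right of the second — shapes on opposite sides of the vertical midline have swapped in a mirror flip.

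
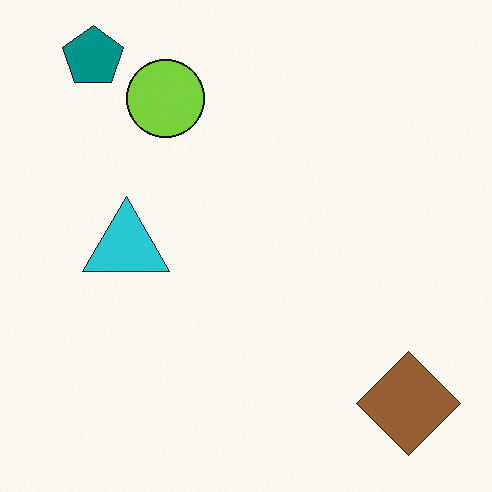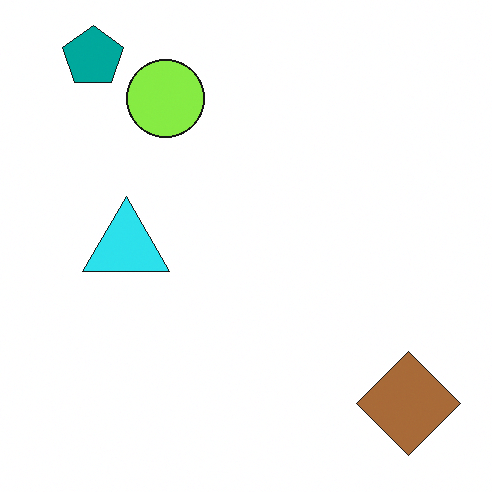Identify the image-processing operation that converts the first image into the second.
This is the original image slightly brightened.

Every pixel — background and shapes alike — is uniformly brightened.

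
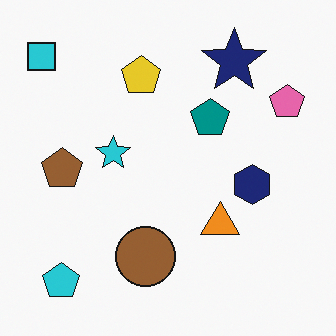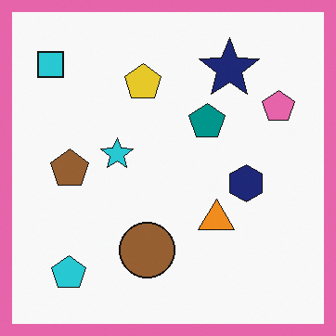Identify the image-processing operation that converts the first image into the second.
This is the original image framed with a pink border.

A solid pink frame runs around the edge of the second image, with the content slightly shrunk inside it.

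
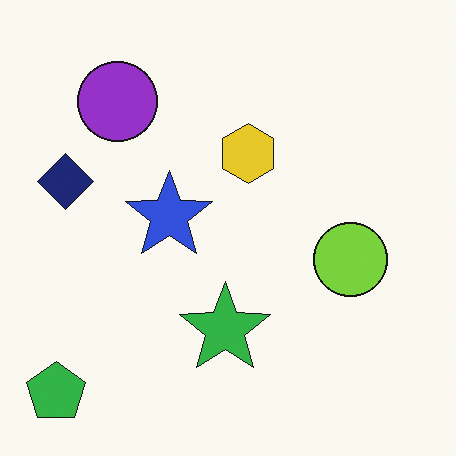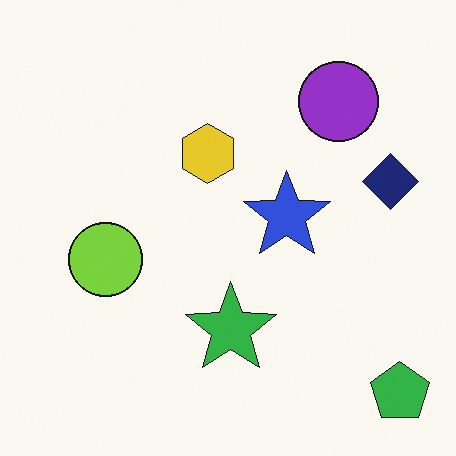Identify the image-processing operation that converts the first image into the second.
Flipped horizontally (left ↔ right).

The green pentagon is in the bottom-left of the first image and the bottom-right of the second — shapes on opposite sides of the vertical midline have swapped in a mirror flip.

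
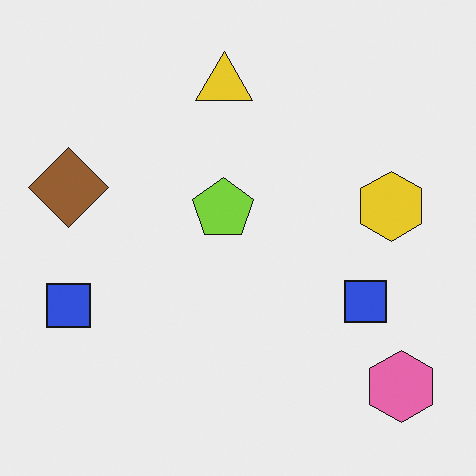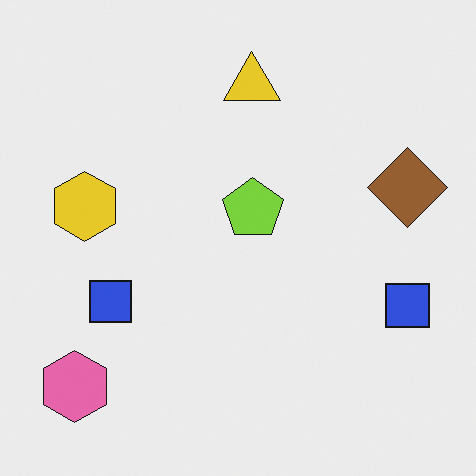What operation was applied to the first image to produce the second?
The second image is the first flipped horizontally (left ↔ right).

The brown diamond is in the left of the first image and the right of the second — shapes on opposite sides of the vertical midline have swapped in a mirror flip.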